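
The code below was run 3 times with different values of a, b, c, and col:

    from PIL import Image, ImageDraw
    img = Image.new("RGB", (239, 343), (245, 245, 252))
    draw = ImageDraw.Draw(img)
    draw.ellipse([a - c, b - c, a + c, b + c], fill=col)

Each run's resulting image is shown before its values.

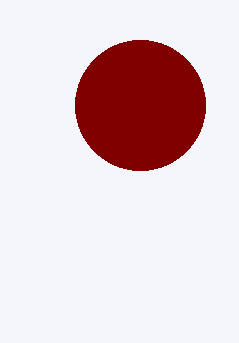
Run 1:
a = 140, b = 105, c = 65, col = 'maroon'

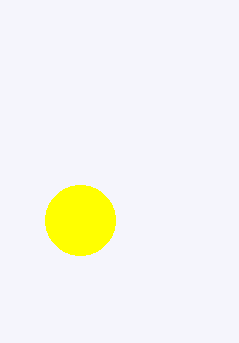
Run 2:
a = 80; b = 220; c = 35; col = 'yellow'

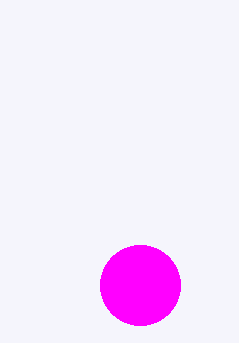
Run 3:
a = 140, b = 285, c = 40, col = 'magenta'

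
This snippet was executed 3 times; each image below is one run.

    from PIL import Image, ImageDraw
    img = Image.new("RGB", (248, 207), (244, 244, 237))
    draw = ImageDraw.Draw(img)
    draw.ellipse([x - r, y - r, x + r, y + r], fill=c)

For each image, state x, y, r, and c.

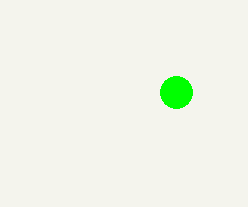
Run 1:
x = 176, y = 92, r = 16, c = 'lime'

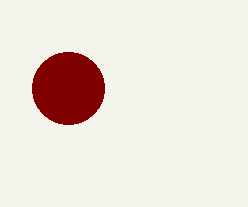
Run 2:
x = 68, y = 88, r = 36, c = 'maroon'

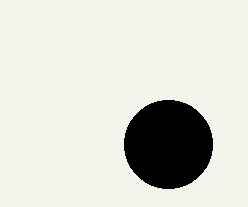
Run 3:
x = 168; y = 144; r = 44; c = 'black'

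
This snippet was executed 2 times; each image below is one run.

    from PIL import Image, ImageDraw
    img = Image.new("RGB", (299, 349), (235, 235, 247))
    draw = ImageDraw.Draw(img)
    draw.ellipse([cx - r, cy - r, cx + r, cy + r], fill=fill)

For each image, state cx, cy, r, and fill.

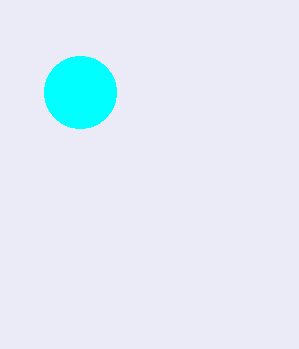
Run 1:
cx = 80, cy = 92, r = 36, fill = 'cyan'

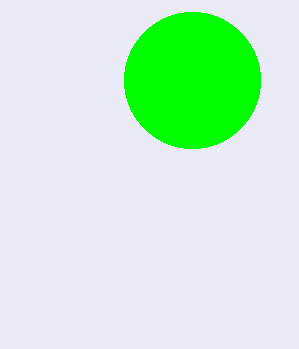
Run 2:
cx = 192
cy = 80
r = 68
fill = 'lime'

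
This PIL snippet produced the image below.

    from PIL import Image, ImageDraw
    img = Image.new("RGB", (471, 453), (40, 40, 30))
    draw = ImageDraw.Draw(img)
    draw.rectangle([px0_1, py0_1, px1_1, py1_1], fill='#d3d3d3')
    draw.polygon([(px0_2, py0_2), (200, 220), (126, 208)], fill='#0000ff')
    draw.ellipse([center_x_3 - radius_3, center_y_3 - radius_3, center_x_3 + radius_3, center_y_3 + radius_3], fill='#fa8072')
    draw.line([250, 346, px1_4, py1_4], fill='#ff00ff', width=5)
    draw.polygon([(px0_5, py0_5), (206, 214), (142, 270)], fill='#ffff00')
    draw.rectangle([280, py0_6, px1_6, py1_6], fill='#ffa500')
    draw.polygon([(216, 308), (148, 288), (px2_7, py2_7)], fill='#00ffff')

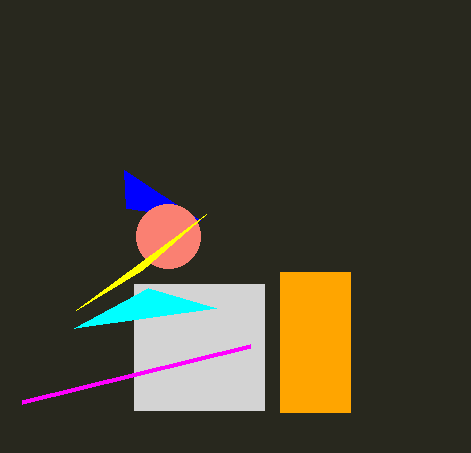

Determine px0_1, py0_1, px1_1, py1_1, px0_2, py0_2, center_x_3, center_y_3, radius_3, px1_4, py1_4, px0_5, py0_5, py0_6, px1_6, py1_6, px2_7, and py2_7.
px0_1 = 134
py0_1 = 284
px1_1 = 264
py1_1 = 410
px0_2 = 124
py0_2 = 170
center_x_3 = 168
center_y_3 = 236
radius_3 = 32
px1_4 = 22
py1_4 = 402
px0_5 = 76
py0_5 = 310
py0_6 = 272
px1_6 = 350
py1_6 = 412
px2_7 = 74
py2_7 = 328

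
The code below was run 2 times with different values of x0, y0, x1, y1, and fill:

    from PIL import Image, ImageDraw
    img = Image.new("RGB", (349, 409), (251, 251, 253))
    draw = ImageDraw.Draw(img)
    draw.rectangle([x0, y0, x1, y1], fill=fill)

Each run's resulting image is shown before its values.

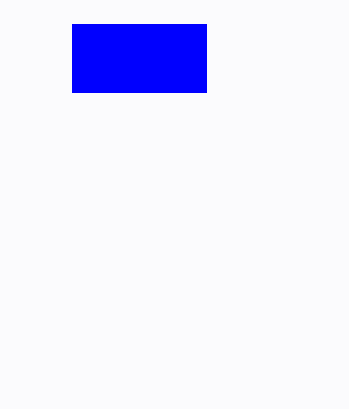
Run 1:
x0 = 72, y0 = 24, x1 = 206, y1 = 92, fill = 'blue'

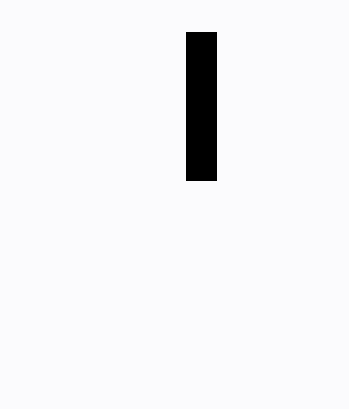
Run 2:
x0 = 186
y0 = 32
x1 = 216
y1 = 180
fill = 'black'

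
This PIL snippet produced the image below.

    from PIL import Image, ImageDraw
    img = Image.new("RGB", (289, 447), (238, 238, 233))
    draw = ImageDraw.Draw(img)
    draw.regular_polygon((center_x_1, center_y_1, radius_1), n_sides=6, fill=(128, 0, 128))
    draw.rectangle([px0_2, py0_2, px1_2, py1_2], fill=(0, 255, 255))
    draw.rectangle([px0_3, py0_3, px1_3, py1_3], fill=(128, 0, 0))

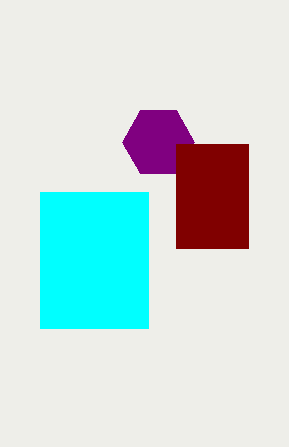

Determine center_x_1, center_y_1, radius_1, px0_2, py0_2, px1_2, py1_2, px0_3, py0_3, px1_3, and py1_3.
center_x_1 = 158
center_y_1 = 142
radius_1 = 36
px0_2 = 40
py0_2 = 192
px1_2 = 148
py1_2 = 328
px0_3 = 176
py0_3 = 144
px1_3 = 248
py1_3 = 248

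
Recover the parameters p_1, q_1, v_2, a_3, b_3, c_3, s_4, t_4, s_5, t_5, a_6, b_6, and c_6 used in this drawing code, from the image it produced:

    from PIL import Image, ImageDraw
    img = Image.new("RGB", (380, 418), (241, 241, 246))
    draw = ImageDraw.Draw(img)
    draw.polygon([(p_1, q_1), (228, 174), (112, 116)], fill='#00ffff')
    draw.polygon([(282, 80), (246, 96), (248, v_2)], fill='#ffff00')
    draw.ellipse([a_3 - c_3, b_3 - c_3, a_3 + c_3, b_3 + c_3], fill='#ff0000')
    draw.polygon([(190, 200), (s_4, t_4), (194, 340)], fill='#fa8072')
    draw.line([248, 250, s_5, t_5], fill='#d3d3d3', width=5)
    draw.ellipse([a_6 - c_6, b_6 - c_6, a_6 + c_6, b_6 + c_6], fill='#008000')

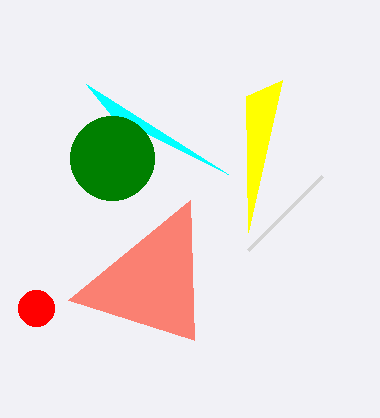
p_1 = 86
q_1 = 84
v_2 = 232
a_3 = 36
b_3 = 308
c_3 = 18
s_4 = 68
t_4 = 300
s_5 = 322
t_5 = 176
a_6 = 112
b_6 = 158
c_6 = 42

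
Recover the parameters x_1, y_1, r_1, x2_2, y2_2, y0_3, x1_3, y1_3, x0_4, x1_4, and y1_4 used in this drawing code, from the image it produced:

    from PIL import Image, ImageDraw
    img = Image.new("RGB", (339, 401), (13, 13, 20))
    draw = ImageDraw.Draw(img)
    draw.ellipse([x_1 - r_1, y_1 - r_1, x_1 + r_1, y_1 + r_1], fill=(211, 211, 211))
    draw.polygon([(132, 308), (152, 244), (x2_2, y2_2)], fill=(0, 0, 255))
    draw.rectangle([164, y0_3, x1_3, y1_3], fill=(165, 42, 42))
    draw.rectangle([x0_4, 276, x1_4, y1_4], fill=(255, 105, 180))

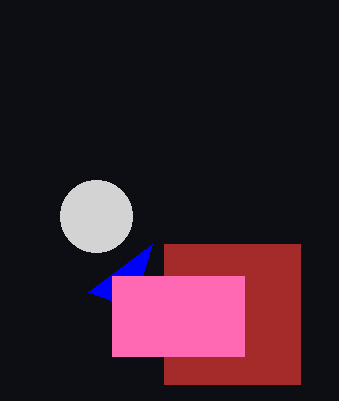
x_1 = 96, y_1 = 216, r_1 = 36, x2_2 = 88, y2_2 = 292, y0_3 = 244, x1_3 = 300, y1_3 = 384, x0_4 = 112, x1_4 = 244, y1_4 = 356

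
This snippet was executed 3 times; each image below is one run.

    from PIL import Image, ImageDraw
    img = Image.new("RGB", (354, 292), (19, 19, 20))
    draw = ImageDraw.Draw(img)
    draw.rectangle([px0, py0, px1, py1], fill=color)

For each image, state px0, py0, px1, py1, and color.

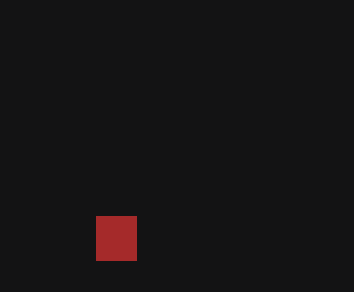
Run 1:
px0 = 96
py0 = 216
px1 = 136
py1 = 260
color = 'brown'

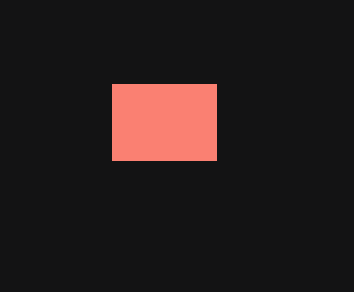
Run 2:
px0 = 112, py0 = 84, px1 = 216, py1 = 160, color = 'salmon'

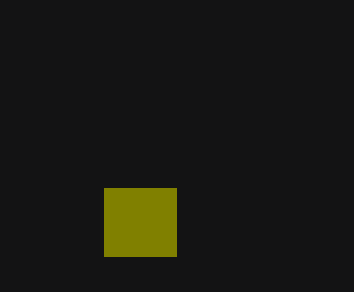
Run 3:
px0 = 104
py0 = 188
px1 = 176
py1 = 256
color = 'olive'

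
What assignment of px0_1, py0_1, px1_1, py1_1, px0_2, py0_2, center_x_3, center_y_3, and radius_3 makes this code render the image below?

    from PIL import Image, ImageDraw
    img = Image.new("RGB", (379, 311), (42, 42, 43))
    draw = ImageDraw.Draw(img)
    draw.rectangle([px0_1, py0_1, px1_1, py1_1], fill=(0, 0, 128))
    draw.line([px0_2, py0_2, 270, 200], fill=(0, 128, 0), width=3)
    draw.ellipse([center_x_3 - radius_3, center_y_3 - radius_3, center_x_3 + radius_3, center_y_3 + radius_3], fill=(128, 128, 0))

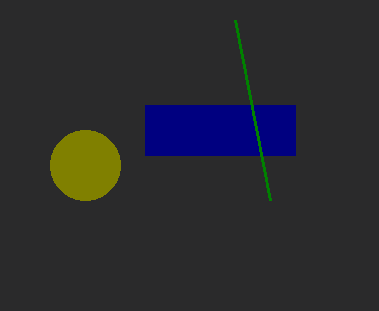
px0_1 = 145; py0_1 = 105; px1_1 = 295; py1_1 = 155; px0_2 = 235; py0_2 = 20; center_x_3 = 85; center_y_3 = 165; radius_3 = 35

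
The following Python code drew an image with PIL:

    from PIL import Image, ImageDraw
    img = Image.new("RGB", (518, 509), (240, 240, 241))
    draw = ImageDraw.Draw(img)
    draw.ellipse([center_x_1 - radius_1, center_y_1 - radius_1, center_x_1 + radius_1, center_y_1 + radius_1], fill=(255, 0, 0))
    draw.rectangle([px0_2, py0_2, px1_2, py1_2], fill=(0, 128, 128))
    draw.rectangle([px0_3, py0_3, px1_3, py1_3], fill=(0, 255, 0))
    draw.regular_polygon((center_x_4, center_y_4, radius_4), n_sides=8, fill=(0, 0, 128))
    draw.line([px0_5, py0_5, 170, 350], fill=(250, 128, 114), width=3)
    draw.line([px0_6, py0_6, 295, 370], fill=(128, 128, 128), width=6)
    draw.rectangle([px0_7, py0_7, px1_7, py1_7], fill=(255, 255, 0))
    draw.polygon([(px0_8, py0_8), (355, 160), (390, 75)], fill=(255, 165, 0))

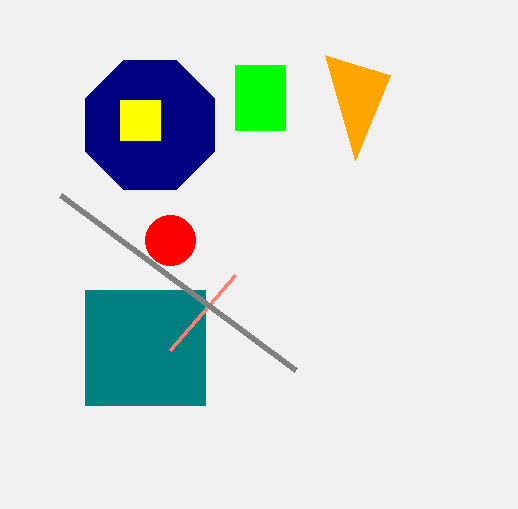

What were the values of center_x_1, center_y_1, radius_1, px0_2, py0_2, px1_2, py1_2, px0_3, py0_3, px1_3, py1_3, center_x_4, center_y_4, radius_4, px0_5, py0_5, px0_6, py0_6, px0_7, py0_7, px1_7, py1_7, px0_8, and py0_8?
center_x_1 = 170, center_y_1 = 240, radius_1 = 25, px0_2 = 85, py0_2 = 290, px1_2 = 205, py1_2 = 405, px0_3 = 235, py0_3 = 65, px1_3 = 285, py1_3 = 130, center_x_4 = 150, center_y_4 = 125, radius_4 = 70, px0_5 = 235, py0_5 = 275, px0_6 = 60, py0_6 = 195, px0_7 = 120, py0_7 = 100, px1_7 = 160, py1_7 = 140, px0_8 = 325, py0_8 = 55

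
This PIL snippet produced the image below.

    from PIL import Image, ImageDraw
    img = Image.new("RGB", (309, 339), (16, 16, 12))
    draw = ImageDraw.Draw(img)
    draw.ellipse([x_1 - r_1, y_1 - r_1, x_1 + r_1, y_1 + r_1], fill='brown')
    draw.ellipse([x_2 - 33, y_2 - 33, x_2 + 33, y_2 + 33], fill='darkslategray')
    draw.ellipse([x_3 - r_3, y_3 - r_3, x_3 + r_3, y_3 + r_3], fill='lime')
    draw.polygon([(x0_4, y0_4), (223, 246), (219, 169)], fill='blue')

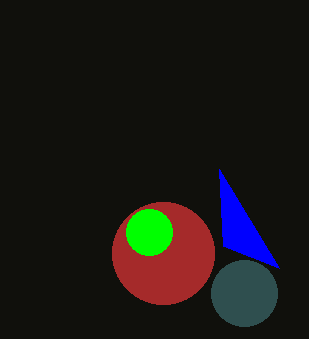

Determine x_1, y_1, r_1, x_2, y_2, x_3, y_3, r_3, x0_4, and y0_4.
x_1 = 163, y_1 = 253, r_1 = 51, x_2 = 244, y_2 = 293, x_3 = 149, y_3 = 232, r_3 = 23, x0_4 = 279, y0_4 = 268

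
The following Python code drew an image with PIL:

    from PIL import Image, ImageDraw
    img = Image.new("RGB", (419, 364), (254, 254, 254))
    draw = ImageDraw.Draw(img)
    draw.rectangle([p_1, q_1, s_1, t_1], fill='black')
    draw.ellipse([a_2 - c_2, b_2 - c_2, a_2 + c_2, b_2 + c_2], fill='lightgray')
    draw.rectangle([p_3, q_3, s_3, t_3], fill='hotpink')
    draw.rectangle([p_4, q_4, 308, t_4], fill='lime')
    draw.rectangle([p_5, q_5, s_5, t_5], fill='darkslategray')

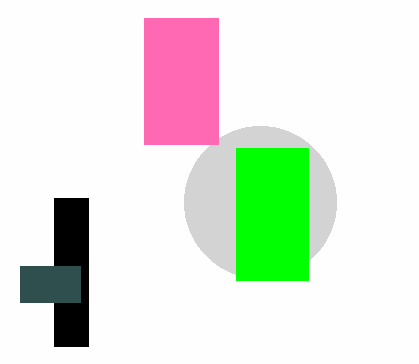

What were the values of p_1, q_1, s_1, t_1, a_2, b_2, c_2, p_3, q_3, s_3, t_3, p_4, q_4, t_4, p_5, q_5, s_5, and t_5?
p_1 = 54; q_1 = 198; s_1 = 88; t_1 = 346; a_2 = 260; b_2 = 202; c_2 = 76; p_3 = 144; q_3 = 18; s_3 = 218; t_3 = 144; p_4 = 236; q_4 = 148; t_4 = 280; p_5 = 20; q_5 = 266; s_5 = 80; t_5 = 302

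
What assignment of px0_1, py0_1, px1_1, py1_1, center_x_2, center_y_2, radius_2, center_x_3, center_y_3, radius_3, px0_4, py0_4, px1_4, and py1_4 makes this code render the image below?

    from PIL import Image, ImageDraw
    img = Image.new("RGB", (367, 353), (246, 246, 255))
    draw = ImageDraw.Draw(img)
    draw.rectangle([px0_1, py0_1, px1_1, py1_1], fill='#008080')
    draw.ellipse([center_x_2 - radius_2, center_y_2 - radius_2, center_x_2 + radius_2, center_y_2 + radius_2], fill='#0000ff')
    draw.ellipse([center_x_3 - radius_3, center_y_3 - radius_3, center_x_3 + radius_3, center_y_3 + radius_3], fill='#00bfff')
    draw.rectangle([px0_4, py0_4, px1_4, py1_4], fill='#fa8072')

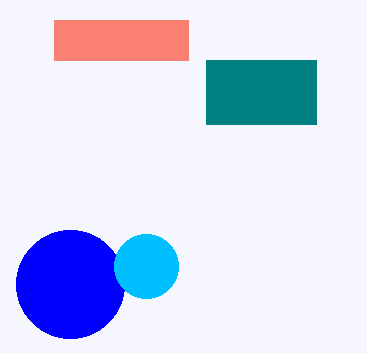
px0_1 = 206
py0_1 = 60
px1_1 = 316
py1_1 = 124
center_x_2 = 70
center_y_2 = 284
radius_2 = 54
center_x_3 = 146
center_y_3 = 266
radius_3 = 32
px0_4 = 54
py0_4 = 20
px1_4 = 188
py1_4 = 60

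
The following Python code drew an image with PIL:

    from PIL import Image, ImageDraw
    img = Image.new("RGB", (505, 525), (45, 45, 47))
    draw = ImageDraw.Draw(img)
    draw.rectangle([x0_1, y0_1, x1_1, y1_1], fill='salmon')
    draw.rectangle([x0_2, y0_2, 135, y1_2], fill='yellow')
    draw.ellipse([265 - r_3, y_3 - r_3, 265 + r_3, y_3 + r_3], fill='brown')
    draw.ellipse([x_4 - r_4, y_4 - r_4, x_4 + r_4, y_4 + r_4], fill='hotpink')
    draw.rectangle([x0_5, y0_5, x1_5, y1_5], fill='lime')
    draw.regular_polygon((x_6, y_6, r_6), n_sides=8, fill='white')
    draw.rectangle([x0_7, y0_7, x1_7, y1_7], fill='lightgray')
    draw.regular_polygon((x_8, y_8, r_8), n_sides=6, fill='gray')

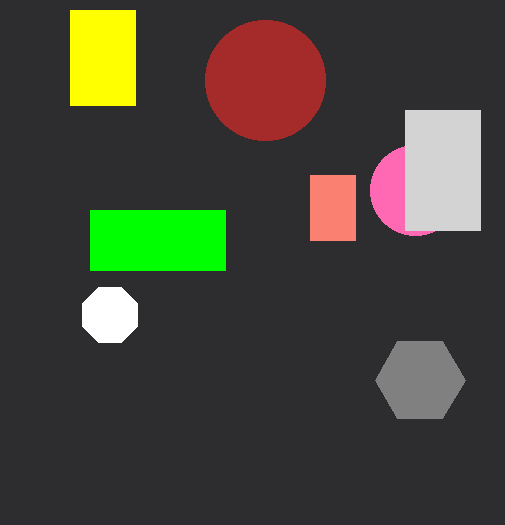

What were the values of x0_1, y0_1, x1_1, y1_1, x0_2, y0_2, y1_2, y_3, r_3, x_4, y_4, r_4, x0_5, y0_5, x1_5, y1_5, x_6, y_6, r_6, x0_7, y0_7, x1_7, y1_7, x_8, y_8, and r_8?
x0_1 = 310; y0_1 = 175; x1_1 = 355; y1_1 = 240; x0_2 = 70; y0_2 = 10; y1_2 = 105; y_3 = 80; r_3 = 60; x_4 = 415; y_4 = 190; r_4 = 45; x0_5 = 90; y0_5 = 210; x1_5 = 225; y1_5 = 270; x_6 = 110; y_6 = 315; r_6 = 30; x0_7 = 405; y0_7 = 110; x1_7 = 480; y1_7 = 230; x_8 = 420; y_8 = 380; r_8 = 45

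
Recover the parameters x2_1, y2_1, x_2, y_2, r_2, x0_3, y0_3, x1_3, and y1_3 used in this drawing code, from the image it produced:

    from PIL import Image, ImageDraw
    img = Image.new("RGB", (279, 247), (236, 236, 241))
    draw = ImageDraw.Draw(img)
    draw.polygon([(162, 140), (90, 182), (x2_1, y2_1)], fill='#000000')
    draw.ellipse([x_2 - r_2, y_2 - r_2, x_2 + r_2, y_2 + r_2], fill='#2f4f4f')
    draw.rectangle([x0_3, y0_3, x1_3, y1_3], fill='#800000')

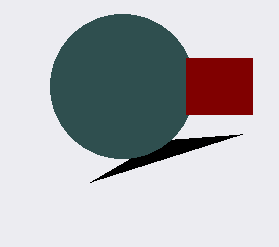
x2_1 = 242, y2_1 = 134, x_2 = 122, y_2 = 86, r_2 = 72, x0_3 = 186, y0_3 = 58, x1_3 = 252, y1_3 = 114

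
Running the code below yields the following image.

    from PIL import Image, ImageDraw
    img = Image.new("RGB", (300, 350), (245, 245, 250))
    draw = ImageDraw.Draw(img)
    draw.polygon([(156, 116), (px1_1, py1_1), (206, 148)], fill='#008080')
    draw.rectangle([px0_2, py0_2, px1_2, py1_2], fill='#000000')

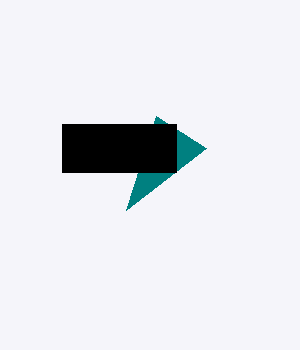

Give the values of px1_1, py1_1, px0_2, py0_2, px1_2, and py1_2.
px1_1 = 126; py1_1 = 210; px0_2 = 62; py0_2 = 124; px1_2 = 176; py1_2 = 172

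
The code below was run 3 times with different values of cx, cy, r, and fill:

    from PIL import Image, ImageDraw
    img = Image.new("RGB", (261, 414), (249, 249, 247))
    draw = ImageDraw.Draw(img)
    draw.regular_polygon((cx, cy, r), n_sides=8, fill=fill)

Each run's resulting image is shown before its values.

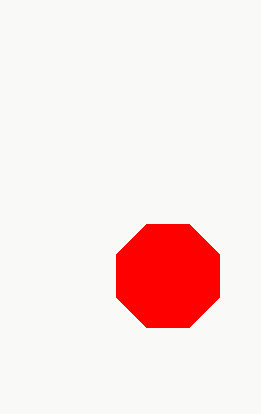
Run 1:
cx = 168, cy = 276, r = 56, fill = 'red'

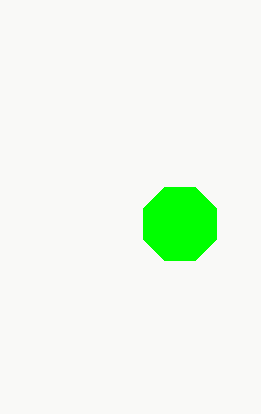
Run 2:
cx = 180; cy = 224; r = 40; fill = 'lime'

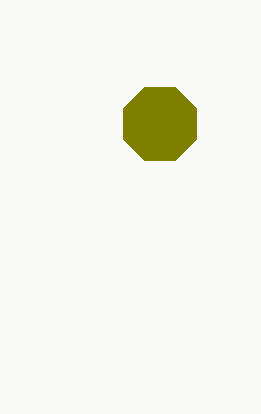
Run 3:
cx = 160, cy = 124, r = 40, fill = 'olive'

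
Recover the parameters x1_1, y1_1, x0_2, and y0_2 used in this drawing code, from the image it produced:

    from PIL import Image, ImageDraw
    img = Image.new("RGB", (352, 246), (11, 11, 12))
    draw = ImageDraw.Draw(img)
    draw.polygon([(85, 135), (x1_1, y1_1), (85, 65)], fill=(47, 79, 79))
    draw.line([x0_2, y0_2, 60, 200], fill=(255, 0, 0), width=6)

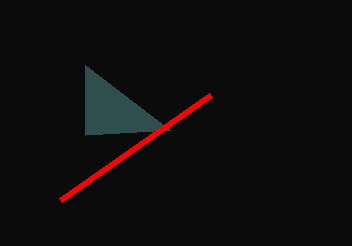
x1_1 = 170, y1_1 = 130, x0_2 = 210, y0_2 = 95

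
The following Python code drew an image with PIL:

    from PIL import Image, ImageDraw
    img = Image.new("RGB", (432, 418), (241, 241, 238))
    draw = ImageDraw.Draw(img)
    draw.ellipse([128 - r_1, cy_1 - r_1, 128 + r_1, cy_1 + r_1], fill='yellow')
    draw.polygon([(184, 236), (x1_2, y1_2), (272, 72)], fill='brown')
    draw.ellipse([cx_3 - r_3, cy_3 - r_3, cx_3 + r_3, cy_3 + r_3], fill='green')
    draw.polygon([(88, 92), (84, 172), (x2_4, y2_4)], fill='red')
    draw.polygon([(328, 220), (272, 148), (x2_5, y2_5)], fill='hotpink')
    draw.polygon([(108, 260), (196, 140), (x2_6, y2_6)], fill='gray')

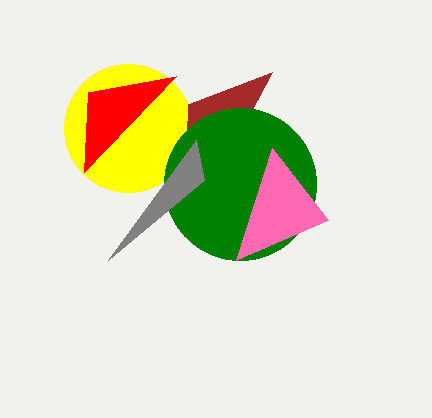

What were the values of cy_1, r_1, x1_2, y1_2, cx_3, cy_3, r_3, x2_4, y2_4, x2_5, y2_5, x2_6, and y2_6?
cy_1 = 128
r_1 = 64
x1_2 = 188
y1_2 = 104
cx_3 = 240
cy_3 = 184
r_3 = 76
x2_4 = 176
y2_4 = 76
x2_5 = 236
y2_5 = 260
x2_6 = 204
y2_6 = 180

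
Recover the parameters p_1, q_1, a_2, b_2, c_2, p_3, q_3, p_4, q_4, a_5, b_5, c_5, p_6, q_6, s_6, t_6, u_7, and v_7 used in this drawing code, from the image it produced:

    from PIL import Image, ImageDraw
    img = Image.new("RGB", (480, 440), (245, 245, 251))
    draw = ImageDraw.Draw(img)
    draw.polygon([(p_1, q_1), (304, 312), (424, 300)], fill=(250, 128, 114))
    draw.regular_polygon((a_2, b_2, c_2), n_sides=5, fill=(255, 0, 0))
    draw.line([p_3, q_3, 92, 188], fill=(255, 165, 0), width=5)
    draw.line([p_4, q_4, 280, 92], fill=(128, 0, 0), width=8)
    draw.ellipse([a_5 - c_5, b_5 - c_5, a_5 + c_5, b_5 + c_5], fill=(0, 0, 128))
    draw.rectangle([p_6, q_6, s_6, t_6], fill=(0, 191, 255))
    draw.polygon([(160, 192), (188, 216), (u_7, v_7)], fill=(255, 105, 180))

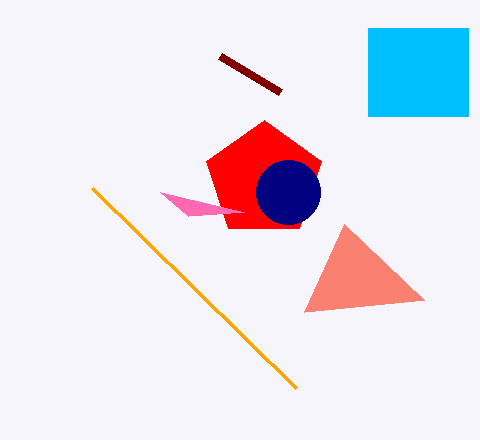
p_1 = 344
q_1 = 224
a_2 = 264
b_2 = 180
c_2 = 60
p_3 = 296
q_3 = 388
p_4 = 220
q_4 = 56
a_5 = 288
b_5 = 192
c_5 = 32
p_6 = 368
q_6 = 28
s_6 = 468
t_6 = 116
u_7 = 244
v_7 = 212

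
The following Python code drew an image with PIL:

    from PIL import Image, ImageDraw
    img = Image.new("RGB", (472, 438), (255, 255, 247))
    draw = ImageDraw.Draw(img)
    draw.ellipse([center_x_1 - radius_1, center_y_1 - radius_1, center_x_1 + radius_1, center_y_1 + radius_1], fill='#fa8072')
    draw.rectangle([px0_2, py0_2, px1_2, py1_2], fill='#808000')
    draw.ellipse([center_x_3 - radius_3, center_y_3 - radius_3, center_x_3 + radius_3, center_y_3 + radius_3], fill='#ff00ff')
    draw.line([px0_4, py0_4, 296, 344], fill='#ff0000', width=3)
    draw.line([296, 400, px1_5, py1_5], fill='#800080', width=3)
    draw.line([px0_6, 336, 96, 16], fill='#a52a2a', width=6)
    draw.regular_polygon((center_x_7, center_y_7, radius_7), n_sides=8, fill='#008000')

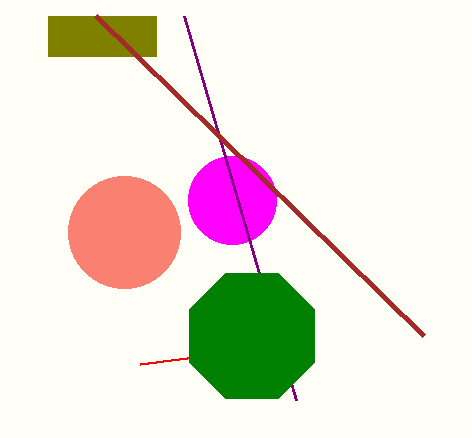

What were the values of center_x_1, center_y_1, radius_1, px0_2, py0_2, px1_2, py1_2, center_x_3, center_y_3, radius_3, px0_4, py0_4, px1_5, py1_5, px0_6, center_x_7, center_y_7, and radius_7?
center_x_1 = 124
center_y_1 = 232
radius_1 = 56
px0_2 = 48
py0_2 = 16
px1_2 = 156
py1_2 = 56
center_x_3 = 232
center_y_3 = 200
radius_3 = 44
px0_4 = 140
py0_4 = 364
px1_5 = 184
py1_5 = 16
px0_6 = 424
center_x_7 = 252
center_y_7 = 336
radius_7 = 68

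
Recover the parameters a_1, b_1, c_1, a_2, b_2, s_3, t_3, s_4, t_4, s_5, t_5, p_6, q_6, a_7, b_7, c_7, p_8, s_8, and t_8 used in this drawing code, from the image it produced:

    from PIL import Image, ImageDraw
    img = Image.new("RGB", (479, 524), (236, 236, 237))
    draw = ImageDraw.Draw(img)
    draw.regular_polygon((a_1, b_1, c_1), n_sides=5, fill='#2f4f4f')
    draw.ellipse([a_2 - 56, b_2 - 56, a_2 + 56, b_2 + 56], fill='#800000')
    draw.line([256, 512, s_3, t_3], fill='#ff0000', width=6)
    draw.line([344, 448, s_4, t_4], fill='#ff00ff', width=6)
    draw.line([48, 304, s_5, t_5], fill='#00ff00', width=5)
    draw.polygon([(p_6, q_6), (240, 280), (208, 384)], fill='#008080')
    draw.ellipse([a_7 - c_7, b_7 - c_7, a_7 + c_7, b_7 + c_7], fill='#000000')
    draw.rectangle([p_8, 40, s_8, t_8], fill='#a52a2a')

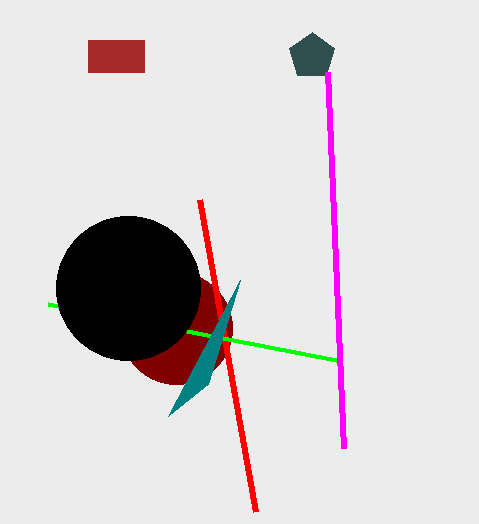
a_1 = 312, b_1 = 56, c_1 = 24, a_2 = 176, b_2 = 328, s_3 = 200, t_3 = 200, s_4 = 328, t_4 = 72, s_5 = 336, t_5 = 360, p_6 = 168, q_6 = 416, a_7 = 128, b_7 = 288, c_7 = 72, p_8 = 88, s_8 = 144, t_8 = 72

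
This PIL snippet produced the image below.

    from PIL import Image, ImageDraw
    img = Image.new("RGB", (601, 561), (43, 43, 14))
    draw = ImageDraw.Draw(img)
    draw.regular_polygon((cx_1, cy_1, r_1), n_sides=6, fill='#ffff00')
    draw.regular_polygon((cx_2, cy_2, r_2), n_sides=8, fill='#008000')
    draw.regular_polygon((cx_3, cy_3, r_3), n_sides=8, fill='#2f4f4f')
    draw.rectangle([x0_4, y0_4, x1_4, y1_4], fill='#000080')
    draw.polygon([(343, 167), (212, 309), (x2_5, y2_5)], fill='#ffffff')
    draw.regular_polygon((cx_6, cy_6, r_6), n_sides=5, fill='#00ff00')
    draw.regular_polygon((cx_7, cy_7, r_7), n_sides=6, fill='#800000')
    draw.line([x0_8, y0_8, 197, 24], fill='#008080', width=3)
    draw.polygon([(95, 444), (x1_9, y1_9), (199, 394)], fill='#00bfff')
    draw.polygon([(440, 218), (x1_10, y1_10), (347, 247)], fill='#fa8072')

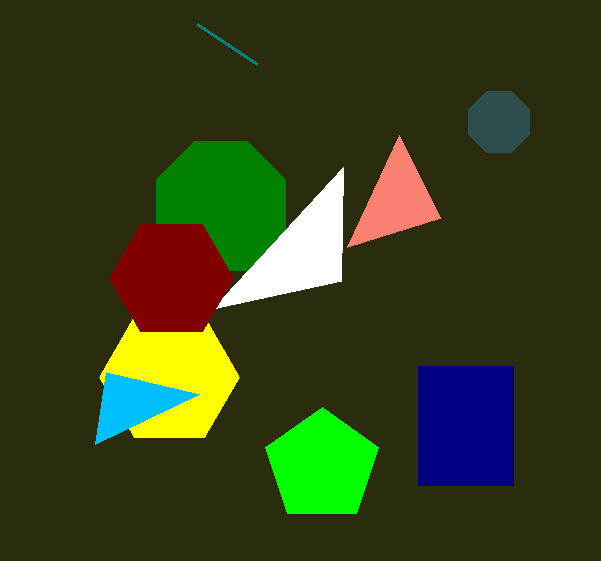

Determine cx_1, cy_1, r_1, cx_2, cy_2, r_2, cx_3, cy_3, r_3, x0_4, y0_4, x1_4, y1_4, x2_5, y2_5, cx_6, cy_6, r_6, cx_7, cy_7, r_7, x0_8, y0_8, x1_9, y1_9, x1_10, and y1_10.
cx_1 = 169
cy_1 = 377
r_1 = 70
cx_2 = 221
cy_2 = 206
r_2 = 70
cx_3 = 499
cy_3 = 122
r_3 = 33
x0_4 = 418
y0_4 = 366
x1_4 = 513
y1_4 = 485
x2_5 = 341
y2_5 = 281
cx_6 = 322
cy_6 = 466
r_6 = 59
cx_7 = 171
cy_7 = 278
r_7 = 62
x0_8 = 257
y0_8 = 64
x1_9 = 106
y1_9 = 372
x1_10 = 399
y1_10 = 135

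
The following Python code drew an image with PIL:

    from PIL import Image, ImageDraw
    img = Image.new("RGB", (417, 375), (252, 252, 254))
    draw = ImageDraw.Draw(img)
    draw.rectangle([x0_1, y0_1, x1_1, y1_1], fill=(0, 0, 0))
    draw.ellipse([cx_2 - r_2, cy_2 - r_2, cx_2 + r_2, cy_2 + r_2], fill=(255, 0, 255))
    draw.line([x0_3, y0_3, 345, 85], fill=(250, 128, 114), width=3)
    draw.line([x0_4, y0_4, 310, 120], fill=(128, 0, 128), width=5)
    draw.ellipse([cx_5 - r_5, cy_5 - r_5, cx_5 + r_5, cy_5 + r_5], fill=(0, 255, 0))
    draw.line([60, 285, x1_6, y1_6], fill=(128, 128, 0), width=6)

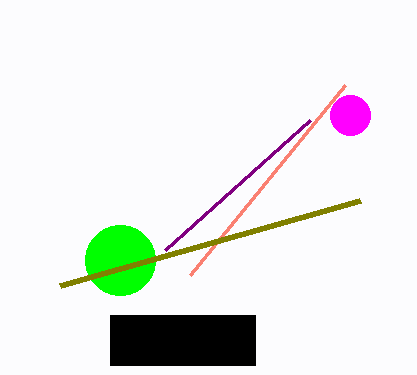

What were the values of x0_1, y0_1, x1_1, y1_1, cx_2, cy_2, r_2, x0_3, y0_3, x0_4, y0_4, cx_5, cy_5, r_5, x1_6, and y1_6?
x0_1 = 110, y0_1 = 315, x1_1 = 255, y1_1 = 365, cx_2 = 350, cy_2 = 115, r_2 = 20, x0_3 = 190, y0_3 = 275, x0_4 = 165, y0_4 = 250, cx_5 = 120, cy_5 = 260, r_5 = 35, x1_6 = 360, y1_6 = 200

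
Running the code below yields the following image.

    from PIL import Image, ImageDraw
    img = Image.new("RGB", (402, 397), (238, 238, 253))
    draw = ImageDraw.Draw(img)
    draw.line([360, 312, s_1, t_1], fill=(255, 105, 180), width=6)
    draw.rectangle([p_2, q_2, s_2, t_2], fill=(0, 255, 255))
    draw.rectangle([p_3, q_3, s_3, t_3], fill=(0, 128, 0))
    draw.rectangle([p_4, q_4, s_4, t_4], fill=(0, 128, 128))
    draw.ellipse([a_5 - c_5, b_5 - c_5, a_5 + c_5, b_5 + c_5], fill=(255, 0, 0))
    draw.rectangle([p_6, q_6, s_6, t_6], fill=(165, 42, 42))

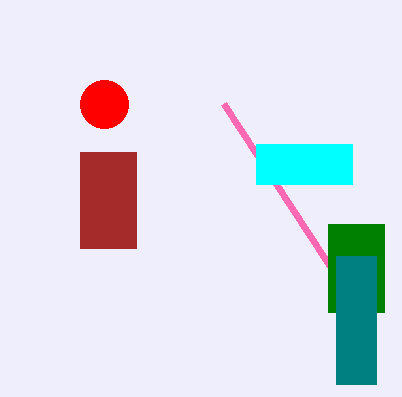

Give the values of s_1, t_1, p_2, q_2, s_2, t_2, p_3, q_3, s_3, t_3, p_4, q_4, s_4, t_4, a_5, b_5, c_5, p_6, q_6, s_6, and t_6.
s_1 = 224
t_1 = 104
p_2 = 256
q_2 = 144
s_2 = 352
t_2 = 184
p_3 = 328
q_3 = 224
s_3 = 384
t_3 = 312
p_4 = 336
q_4 = 256
s_4 = 376
t_4 = 384
a_5 = 104
b_5 = 104
c_5 = 24
p_6 = 80
q_6 = 152
s_6 = 136
t_6 = 248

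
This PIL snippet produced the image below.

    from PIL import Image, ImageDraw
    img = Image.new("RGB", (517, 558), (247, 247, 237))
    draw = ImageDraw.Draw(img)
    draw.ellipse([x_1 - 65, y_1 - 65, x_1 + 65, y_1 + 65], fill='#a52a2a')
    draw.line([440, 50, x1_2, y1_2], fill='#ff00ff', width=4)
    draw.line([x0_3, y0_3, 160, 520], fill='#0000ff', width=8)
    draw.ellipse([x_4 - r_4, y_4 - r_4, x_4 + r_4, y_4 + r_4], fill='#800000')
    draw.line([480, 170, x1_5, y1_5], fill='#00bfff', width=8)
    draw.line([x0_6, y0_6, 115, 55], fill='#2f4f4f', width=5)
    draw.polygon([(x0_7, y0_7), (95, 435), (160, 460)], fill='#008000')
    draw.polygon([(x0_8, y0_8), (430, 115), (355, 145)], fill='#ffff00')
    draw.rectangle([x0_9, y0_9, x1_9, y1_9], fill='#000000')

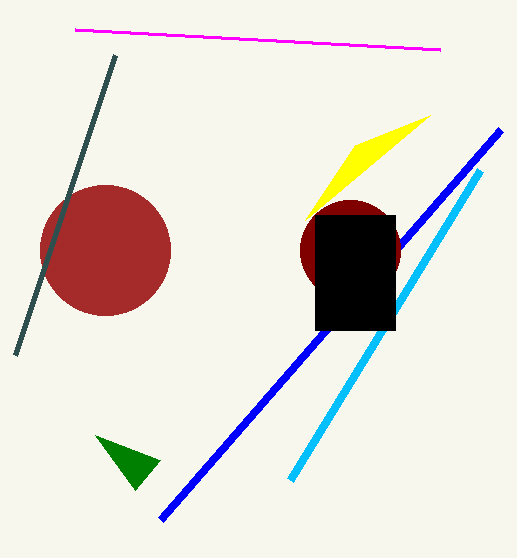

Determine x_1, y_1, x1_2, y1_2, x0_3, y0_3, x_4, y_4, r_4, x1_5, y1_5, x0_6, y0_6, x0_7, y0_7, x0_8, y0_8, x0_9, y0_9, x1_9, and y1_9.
x_1 = 105
y_1 = 250
x1_2 = 75
y1_2 = 30
x0_3 = 500
y0_3 = 130
x_4 = 350
y_4 = 250
r_4 = 50
x1_5 = 290
y1_5 = 480
x0_6 = 15
y0_6 = 355
x0_7 = 135
y0_7 = 490
x0_8 = 305
y0_8 = 220
x0_9 = 315
y0_9 = 215
x1_9 = 395
y1_9 = 330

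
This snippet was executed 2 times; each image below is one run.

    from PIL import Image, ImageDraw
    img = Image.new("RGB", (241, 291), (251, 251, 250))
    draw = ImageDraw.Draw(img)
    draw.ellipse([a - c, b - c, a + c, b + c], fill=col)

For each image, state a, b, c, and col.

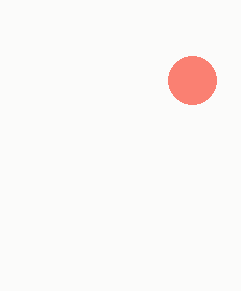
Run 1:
a = 192, b = 80, c = 24, col = 'salmon'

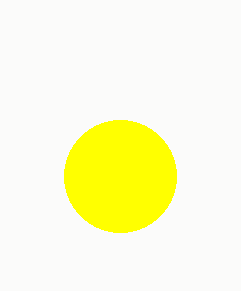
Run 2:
a = 120; b = 176; c = 56; col = 'yellow'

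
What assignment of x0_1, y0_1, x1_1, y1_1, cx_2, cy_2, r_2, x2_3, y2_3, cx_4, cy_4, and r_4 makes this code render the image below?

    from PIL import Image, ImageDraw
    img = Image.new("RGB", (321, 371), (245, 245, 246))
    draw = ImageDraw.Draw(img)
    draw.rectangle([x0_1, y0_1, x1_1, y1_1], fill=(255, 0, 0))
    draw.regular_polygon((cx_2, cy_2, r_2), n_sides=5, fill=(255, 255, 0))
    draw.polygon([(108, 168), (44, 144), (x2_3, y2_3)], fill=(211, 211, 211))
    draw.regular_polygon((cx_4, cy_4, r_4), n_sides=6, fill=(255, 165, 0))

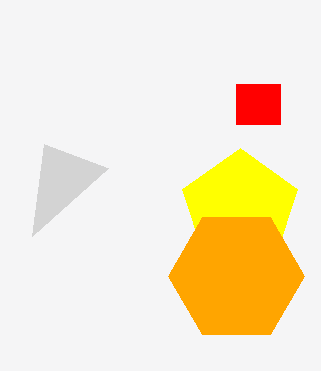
x0_1 = 236; y0_1 = 84; x1_1 = 280; y1_1 = 124; cx_2 = 240; cy_2 = 208; r_2 = 60; x2_3 = 32; y2_3 = 236; cx_4 = 236; cy_4 = 276; r_4 = 68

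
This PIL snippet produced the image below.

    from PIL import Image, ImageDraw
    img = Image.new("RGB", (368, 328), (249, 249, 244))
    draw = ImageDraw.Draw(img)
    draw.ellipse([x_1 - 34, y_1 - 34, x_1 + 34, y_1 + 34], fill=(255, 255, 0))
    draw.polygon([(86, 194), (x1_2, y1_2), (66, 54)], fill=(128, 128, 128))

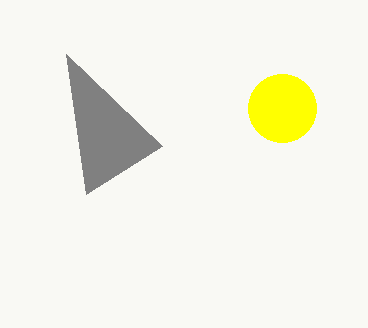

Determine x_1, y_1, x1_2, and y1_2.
x_1 = 282; y_1 = 108; x1_2 = 162; y1_2 = 146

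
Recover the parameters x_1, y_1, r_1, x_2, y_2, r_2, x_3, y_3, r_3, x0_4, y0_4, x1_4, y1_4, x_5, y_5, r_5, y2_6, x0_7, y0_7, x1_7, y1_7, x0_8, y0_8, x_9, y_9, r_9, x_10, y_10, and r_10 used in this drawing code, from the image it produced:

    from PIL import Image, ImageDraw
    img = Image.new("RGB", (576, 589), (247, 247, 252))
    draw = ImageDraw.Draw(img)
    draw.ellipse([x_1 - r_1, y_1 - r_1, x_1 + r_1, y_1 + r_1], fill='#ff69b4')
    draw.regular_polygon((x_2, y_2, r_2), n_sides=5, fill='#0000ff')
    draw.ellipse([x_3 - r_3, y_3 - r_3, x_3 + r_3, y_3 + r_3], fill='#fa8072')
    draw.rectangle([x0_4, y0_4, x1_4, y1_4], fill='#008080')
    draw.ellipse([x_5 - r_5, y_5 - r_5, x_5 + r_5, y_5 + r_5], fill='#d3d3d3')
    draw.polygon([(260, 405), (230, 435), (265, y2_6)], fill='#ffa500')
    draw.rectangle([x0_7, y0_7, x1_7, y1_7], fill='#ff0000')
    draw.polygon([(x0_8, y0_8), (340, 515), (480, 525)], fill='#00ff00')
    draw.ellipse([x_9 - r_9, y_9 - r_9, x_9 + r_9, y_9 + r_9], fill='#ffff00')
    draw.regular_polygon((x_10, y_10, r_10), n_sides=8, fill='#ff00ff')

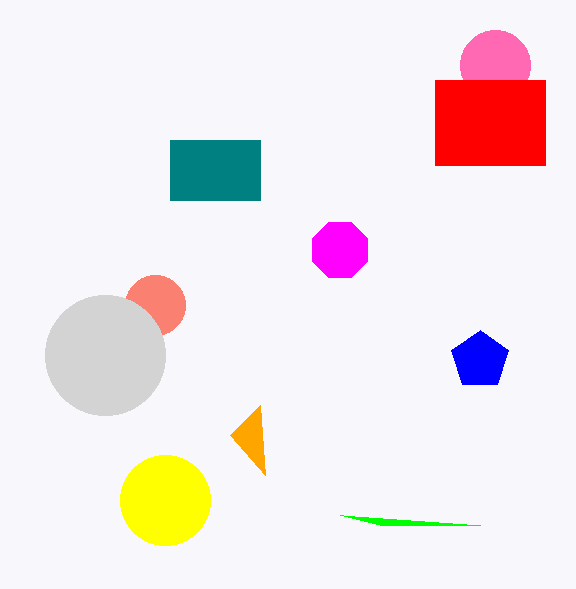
x_1 = 495; y_1 = 65; r_1 = 35; x_2 = 480; y_2 = 360; r_2 = 30; x_3 = 155; y_3 = 305; r_3 = 30; x0_4 = 170; y0_4 = 140; x1_4 = 260; y1_4 = 200; x_5 = 105; y_5 = 355; r_5 = 60; y2_6 = 475; x0_7 = 435; y0_7 = 80; x1_7 = 545; y1_7 = 165; x0_8 = 380; y0_8 = 525; x_9 = 165; y_9 = 500; r_9 = 45; x_10 = 340; y_10 = 250; r_10 = 30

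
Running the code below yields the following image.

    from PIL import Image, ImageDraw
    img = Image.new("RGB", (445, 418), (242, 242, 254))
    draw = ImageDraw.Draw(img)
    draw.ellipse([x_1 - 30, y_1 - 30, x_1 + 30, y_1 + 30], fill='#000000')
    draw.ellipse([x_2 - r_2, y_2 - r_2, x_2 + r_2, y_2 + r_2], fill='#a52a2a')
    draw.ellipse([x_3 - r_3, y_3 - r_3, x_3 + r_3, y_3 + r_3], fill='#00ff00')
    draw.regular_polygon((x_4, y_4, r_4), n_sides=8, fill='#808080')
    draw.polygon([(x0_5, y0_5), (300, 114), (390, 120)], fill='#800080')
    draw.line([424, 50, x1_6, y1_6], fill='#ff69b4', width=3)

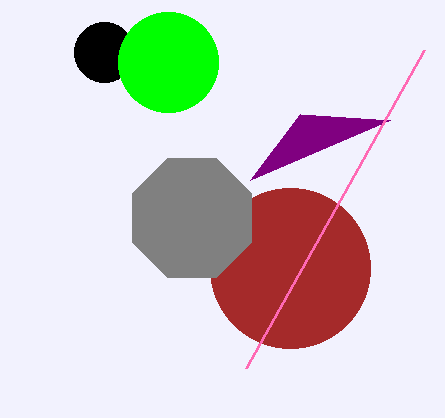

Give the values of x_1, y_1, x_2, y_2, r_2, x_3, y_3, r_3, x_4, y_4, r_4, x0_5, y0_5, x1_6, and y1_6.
x_1 = 104
y_1 = 52
x_2 = 290
y_2 = 268
r_2 = 80
x_3 = 168
y_3 = 62
r_3 = 50
x_4 = 192
y_4 = 218
r_4 = 64
x0_5 = 250
y0_5 = 180
x1_6 = 246
y1_6 = 368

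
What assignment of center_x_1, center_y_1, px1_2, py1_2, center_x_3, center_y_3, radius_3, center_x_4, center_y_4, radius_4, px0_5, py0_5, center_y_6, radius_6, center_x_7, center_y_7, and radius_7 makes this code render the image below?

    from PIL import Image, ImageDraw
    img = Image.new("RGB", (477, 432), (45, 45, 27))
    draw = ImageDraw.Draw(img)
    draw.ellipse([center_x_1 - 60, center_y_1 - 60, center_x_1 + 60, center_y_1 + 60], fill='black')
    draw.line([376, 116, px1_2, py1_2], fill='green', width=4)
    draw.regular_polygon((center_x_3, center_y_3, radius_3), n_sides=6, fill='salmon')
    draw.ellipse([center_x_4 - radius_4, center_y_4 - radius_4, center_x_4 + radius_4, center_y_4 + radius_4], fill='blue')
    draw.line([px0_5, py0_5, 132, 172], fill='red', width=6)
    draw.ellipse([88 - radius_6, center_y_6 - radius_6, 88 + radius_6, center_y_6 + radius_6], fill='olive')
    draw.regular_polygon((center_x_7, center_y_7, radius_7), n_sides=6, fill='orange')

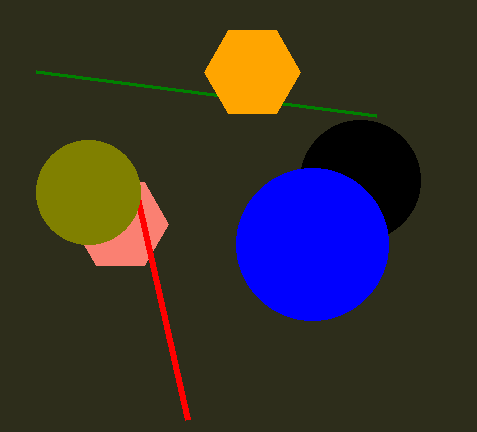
center_x_1 = 360, center_y_1 = 180, px1_2 = 36, py1_2 = 72, center_x_3 = 120, center_y_3 = 224, radius_3 = 48, center_x_4 = 312, center_y_4 = 244, radius_4 = 76, px0_5 = 188, py0_5 = 420, center_y_6 = 192, radius_6 = 52, center_x_7 = 252, center_y_7 = 72, radius_7 = 48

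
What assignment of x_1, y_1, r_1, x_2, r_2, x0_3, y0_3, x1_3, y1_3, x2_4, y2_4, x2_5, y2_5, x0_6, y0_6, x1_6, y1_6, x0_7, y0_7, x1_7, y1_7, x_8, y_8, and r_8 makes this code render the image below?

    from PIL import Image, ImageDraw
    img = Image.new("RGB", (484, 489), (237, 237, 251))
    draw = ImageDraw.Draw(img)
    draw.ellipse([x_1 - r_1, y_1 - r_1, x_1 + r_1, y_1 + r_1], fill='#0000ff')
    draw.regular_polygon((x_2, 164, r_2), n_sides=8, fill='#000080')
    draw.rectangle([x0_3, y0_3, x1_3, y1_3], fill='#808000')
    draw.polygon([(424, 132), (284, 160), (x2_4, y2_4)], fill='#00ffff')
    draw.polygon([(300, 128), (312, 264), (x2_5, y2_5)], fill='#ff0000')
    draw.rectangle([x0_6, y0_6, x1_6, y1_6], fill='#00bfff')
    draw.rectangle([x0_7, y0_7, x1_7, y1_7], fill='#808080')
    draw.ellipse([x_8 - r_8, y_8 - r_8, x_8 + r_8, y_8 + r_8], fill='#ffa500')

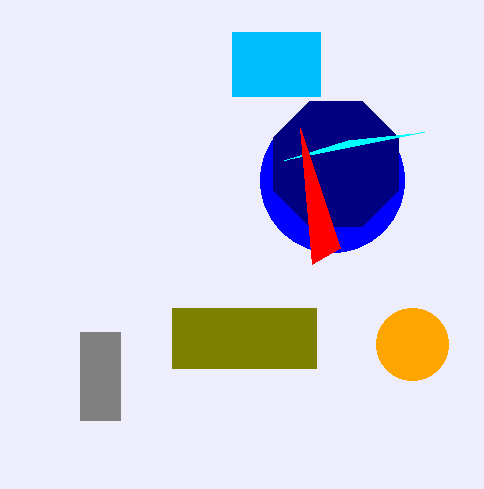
x_1 = 332; y_1 = 180; r_1 = 72; x_2 = 336; r_2 = 68; x0_3 = 172; y0_3 = 308; x1_3 = 316; y1_3 = 368; x2_4 = 348; y2_4 = 140; x2_5 = 340; y2_5 = 248; x0_6 = 232; y0_6 = 32; x1_6 = 320; y1_6 = 96; x0_7 = 80; y0_7 = 332; x1_7 = 120; y1_7 = 420; x_8 = 412; y_8 = 344; r_8 = 36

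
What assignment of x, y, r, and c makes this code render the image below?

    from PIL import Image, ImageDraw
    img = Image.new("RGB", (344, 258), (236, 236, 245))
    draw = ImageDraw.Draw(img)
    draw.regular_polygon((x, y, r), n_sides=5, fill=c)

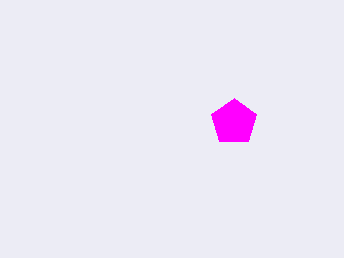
x = 234, y = 122, r = 24, c = 'magenta'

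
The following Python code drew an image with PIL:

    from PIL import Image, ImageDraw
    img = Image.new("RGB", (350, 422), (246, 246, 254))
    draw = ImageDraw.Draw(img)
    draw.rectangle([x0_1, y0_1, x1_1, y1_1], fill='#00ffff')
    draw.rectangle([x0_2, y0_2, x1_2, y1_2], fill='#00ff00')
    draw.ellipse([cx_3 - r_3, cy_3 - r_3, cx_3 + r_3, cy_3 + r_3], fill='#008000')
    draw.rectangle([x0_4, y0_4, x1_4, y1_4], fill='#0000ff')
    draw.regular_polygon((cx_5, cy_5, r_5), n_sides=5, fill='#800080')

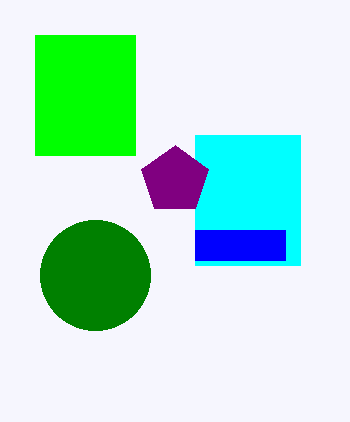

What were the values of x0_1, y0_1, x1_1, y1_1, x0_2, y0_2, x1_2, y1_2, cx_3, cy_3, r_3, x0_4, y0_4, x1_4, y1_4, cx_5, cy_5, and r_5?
x0_1 = 195; y0_1 = 135; x1_1 = 300; y1_1 = 265; x0_2 = 35; y0_2 = 35; x1_2 = 135; y1_2 = 155; cx_3 = 95; cy_3 = 275; r_3 = 55; x0_4 = 195; y0_4 = 230; x1_4 = 285; y1_4 = 260; cx_5 = 175; cy_5 = 180; r_5 = 35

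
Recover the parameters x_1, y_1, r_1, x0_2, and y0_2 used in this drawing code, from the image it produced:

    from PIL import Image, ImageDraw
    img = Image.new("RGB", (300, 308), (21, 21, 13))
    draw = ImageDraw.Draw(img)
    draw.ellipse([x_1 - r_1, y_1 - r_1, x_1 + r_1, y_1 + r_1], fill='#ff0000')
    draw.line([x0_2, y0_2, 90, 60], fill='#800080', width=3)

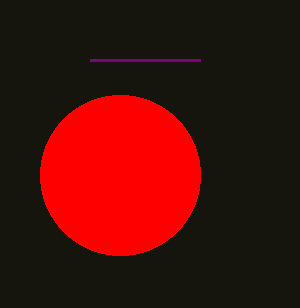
x_1 = 120
y_1 = 175
r_1 = 80
x0_2 = 200
y0_2 = 60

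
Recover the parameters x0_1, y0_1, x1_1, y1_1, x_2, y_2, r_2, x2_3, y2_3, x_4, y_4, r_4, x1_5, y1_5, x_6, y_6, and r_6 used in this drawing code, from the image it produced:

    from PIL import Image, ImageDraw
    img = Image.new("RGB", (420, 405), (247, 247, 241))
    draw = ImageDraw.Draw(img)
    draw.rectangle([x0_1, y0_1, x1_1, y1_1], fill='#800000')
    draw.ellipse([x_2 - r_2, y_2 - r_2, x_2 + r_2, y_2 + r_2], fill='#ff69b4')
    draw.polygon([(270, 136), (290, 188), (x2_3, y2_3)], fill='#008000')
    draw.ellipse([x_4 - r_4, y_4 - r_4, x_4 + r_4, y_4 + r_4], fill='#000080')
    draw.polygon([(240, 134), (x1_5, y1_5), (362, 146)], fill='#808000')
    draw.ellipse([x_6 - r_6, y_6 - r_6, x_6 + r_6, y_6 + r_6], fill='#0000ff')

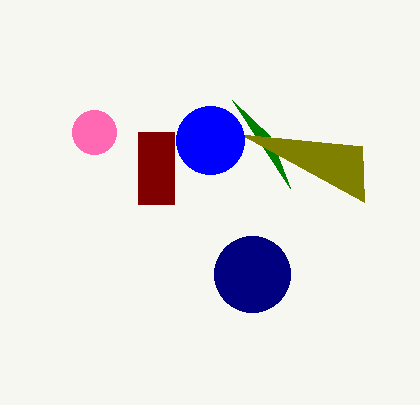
x0_1 = 138
y0_1 = 132
x1_1 = 174
y1_1 = 204
x_2 = 94
y_2 = 132
r_2 = 22
x2_3 = 232
y2_3 = 100
x_4 = 252
y_4 = 274
r_4 = 38
x1_5 = 364
y1_5 = 202
x_6 = 210
y_6 = 140
r_6 = 34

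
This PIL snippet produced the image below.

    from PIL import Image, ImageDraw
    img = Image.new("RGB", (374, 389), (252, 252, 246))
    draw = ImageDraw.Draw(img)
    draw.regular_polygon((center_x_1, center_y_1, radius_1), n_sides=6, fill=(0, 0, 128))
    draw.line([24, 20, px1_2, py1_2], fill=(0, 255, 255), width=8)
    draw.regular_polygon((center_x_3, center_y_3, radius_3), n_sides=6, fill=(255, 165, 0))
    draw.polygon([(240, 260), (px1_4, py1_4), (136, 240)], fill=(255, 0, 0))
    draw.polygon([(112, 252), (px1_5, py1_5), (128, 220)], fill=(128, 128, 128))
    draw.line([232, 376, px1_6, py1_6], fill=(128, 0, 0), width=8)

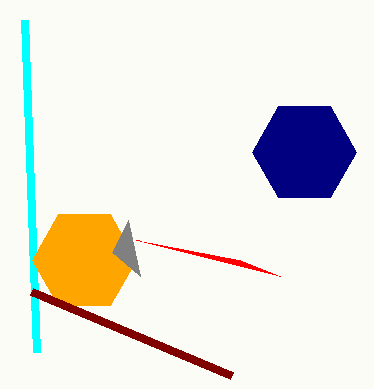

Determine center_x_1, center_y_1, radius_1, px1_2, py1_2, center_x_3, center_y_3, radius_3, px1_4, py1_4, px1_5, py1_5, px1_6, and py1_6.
center_x_1 = 304, center_y_1 = 152, radius_1 = 52, px1_2 = 36, py1_2 = 352, center_x_3 = 84, center_y_3 = 260, radius_3 = 52, px1_4 = 280, py1_4 = 276, px1_5 = 140, py1_5 = 276, px1_6 = 32, py1_6 = 292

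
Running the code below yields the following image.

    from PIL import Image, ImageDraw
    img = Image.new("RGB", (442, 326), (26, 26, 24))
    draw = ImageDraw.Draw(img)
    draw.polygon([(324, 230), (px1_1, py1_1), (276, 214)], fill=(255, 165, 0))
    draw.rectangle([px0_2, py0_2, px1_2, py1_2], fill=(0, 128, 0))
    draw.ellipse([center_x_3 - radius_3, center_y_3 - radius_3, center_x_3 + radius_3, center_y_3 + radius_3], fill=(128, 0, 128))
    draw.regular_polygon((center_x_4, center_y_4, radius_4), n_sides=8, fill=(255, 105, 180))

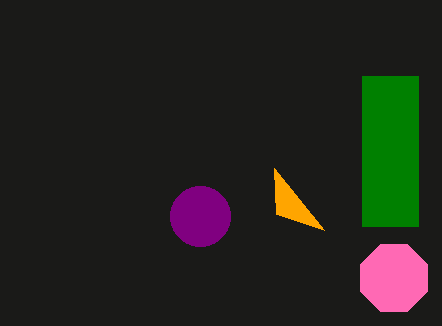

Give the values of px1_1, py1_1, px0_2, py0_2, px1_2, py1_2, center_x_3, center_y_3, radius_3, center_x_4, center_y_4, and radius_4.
px1_1 = 274
py1_1 = 168
px0_2 = 362
py0_2 = 76
px1_2 = 418
py1_2 = 226
center_x_3 = 200
center_y_3 = 216
radius_3 = 30
center_x_4 = 394
center_y_4 = 278
radius_4 = 36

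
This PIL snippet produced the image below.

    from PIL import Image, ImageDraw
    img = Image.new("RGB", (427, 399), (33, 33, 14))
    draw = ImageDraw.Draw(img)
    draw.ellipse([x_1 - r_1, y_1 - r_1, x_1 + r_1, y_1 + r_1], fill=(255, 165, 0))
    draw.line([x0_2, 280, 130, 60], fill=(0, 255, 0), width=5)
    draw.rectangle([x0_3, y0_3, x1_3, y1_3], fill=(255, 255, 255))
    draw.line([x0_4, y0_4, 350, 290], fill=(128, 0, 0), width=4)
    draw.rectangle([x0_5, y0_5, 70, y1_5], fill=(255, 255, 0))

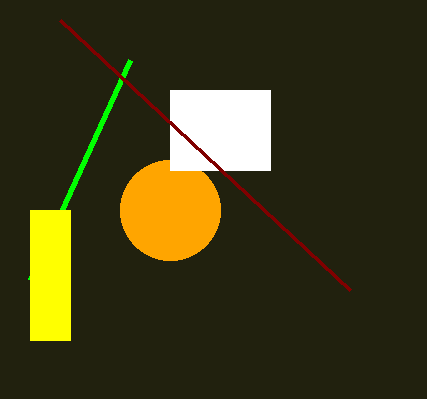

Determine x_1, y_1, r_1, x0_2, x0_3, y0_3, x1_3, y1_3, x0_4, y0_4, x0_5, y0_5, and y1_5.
x_1 = 170; y_1 = 210; r_1 = 50; x0_2 = 30; x0_3 = 170; y0_3 = 90; x1_3 = 270; y1_3 = 170; x0_4 = 60; y0_4 = 20; x0_5 = 30; y0_5 = 210; y1_5 = 340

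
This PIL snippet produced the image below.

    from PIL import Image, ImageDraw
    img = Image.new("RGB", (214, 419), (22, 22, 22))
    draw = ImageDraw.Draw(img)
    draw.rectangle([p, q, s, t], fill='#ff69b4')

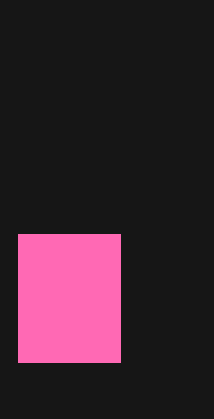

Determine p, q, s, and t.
p = 18, q = 234, s = 120, t = 362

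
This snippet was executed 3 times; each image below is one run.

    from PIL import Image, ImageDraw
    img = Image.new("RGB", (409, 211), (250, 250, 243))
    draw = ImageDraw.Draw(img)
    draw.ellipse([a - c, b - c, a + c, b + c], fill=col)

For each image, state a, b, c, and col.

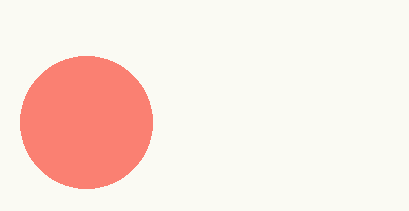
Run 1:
a = 86, b = 122, c = 66, col = 'salmon'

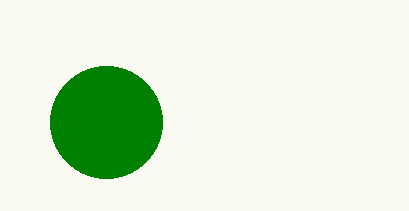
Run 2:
a = 106
b = 122
c = 56
col = 'green'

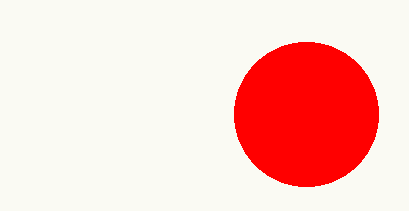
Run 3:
a = 306, b = 114, c = 72, col = 'red'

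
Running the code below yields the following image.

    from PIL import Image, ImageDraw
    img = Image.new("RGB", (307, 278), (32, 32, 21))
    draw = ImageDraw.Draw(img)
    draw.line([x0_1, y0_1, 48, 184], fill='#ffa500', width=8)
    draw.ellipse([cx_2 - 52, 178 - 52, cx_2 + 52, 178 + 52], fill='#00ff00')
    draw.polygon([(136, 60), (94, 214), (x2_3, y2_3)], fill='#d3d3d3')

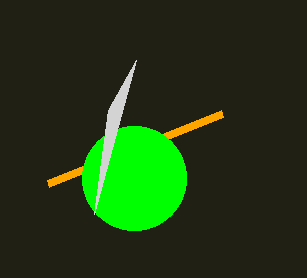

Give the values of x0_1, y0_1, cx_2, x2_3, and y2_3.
x0_1 = 222; y0_1 = 114; cx_2 = 134; x2_3 = 108; y2_3 = 110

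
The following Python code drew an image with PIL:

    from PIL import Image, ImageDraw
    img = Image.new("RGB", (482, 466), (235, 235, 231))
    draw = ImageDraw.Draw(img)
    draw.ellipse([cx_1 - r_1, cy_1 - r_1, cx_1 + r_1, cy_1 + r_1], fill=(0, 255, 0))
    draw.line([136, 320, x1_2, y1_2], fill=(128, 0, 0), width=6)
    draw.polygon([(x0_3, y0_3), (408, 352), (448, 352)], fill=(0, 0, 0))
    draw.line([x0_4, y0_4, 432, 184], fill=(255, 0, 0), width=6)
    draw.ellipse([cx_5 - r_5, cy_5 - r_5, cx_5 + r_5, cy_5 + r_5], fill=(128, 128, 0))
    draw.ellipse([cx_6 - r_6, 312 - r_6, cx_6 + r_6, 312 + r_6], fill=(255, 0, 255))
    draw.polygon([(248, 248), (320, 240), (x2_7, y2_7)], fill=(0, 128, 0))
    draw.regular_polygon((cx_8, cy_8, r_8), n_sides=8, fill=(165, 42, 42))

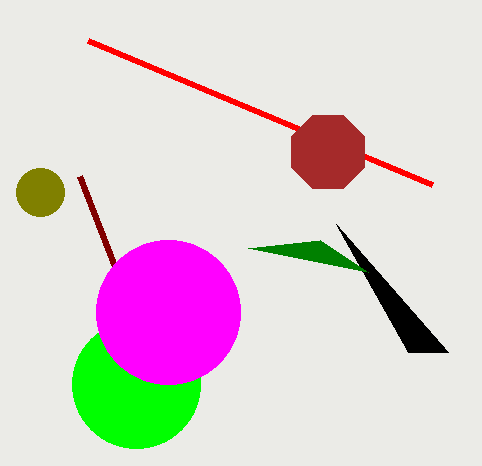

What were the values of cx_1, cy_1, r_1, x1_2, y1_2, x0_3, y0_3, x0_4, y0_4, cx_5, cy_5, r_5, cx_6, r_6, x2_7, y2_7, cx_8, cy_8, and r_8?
cx_1 = 136
cy_1 = 384
r_1 = 64
x1_2 = 80
y1_2 = 176
x0_3 = 336
y0_3 = 224
x0_4 = 88
y0_4 = 40
cx_5 = 40
cy_5 = 192
r_5 = 24
cx_6 = 168
r_6 = 72
x2_7 = 368
y2_7 = 272
cx_8 = 328
cy_8 = 152
r_8 = 40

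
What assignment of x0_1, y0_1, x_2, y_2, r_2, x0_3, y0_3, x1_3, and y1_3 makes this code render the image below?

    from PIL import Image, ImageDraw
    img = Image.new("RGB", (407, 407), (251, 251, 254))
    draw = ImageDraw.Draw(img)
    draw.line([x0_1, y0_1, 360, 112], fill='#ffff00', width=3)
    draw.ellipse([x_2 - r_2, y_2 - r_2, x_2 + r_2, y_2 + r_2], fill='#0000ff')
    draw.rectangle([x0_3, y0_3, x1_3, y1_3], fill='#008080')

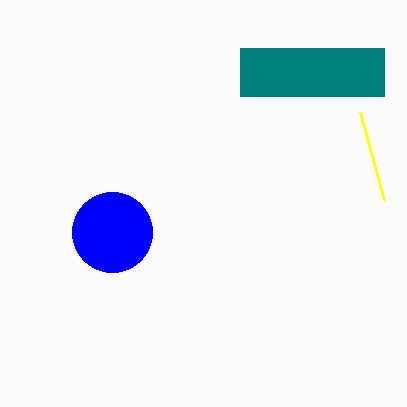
x0_1 = 384; y0_1 = 200; x_2 = 112; y_2 = 232; r_2 = 40; x0_3 = 240; y0_3 = 48; x1_3 = 384; y1_3 = 96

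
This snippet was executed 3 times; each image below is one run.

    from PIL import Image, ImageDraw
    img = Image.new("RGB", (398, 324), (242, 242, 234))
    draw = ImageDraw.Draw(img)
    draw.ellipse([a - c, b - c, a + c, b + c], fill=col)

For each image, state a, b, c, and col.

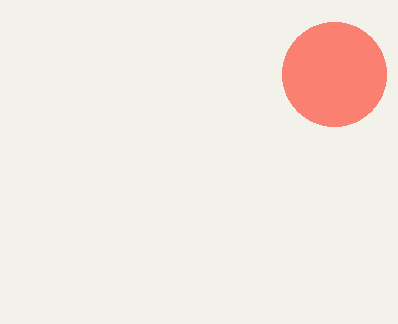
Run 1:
a = 334
b = 74
c = 52
col = 'salmon'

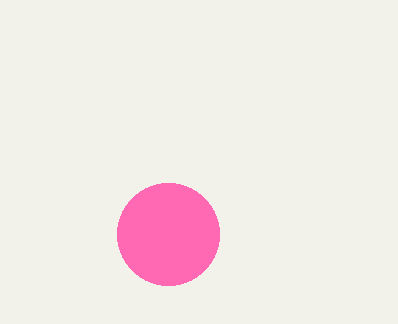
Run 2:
a = 168; b = 234; c = 51; col = 'hotpink'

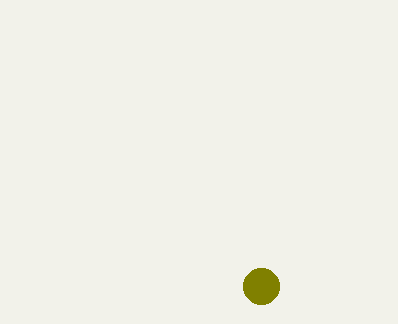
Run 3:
a = 261; b = 286; c = 18; col = 'olive'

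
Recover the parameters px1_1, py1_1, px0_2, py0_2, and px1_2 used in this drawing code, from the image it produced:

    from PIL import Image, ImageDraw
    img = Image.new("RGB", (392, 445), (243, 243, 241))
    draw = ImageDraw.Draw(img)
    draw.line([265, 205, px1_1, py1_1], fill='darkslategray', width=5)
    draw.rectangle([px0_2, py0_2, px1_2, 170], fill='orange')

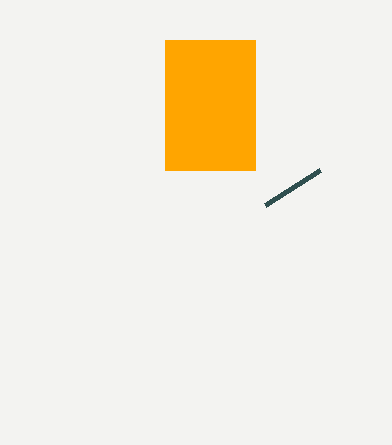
px1_1 = 320
py1_1 = 170
px0_2 = 165
py0_2 = 40
px1_2 = 255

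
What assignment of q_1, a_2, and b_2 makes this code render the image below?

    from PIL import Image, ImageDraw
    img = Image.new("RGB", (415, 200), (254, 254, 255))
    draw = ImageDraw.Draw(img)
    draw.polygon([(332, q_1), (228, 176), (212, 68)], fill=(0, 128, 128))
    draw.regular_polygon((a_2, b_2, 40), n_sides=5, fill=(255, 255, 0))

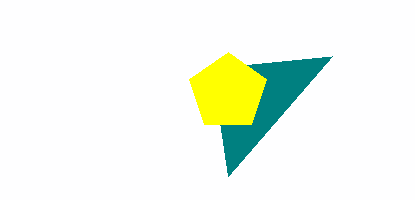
q_1 = 56, a_2 = 228, b_2 = 92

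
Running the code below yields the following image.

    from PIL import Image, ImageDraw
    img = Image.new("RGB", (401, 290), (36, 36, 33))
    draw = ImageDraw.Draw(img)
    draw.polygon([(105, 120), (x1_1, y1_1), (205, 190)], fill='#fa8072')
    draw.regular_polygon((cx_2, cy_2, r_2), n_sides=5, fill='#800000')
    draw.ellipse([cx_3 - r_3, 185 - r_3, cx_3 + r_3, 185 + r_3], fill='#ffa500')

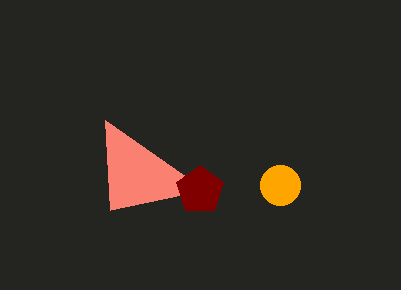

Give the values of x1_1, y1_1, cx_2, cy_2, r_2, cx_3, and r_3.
x1_1 = 110, y1_1 = 210, cx_2 = 200, cy_2 = 190, r_2 = 25, cx_3 = 280, r_3 = 20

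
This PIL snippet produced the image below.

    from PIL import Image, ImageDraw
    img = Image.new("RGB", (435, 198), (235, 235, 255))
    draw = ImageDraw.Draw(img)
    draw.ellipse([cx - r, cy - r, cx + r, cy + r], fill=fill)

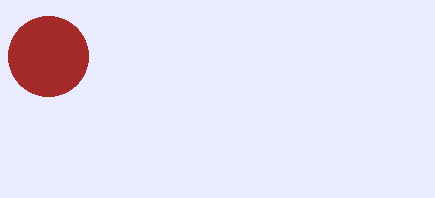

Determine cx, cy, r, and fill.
cx = 48, cy = 56, r = 40, fill = 'brown'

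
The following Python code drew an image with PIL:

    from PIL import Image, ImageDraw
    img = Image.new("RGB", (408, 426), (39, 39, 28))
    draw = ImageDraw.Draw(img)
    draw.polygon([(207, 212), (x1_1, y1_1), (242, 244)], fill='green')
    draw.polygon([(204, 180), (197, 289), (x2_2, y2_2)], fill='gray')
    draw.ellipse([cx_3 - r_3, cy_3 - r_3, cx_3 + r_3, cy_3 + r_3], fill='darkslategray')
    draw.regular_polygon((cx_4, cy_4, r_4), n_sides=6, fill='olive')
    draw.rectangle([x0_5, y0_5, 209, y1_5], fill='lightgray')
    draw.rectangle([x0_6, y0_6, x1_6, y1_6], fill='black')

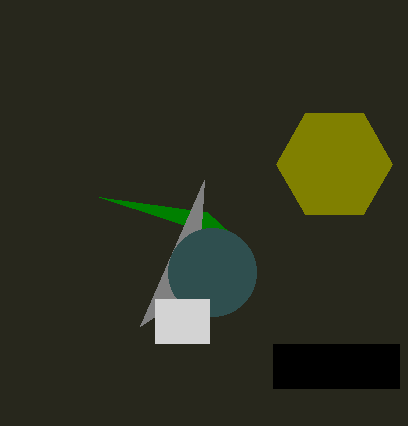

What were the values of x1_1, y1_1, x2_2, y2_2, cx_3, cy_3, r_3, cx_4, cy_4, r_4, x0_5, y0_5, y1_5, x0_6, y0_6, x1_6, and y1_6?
x1_1 = 99; y1_1 = 197; x2_2 = 140; y2_2 = 326; cx_3 = 212; cy_3 = 272; r_3 = 44; cx_4 = 334; cy_4 = 164; r_4 = 58; x0_5 = 155; y0_5 = 299; y1_5 = 343; x0_6 = 273; y0_6 = 344; x1_6 = 399; y1_6 = 388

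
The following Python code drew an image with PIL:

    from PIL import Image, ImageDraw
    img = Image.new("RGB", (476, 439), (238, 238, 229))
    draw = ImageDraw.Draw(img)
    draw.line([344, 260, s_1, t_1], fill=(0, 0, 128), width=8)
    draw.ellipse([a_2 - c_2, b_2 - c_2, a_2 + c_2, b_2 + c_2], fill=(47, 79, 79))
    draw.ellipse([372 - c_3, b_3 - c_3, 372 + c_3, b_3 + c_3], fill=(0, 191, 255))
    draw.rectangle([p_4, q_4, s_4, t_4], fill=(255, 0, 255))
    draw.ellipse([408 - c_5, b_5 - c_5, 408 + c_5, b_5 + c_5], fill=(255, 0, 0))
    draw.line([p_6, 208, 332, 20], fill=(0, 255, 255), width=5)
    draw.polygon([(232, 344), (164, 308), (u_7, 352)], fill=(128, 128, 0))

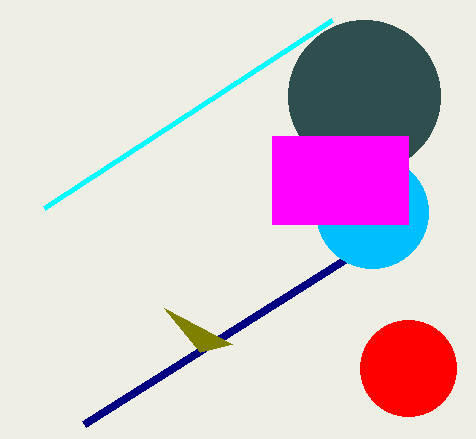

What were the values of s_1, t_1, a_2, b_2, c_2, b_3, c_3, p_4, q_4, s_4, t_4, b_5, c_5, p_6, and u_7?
s_1 = 84; t_1 = 424; a_2 = 364; b_2 = 96; c_2 = 76; b_3 = 212; c_3 = 56; p_4 = 272; q_4 = 136; s_4 = 408; t_4 = 224; b_5 = 368; c_5 = 48; p_6 = 44; u_7 = 200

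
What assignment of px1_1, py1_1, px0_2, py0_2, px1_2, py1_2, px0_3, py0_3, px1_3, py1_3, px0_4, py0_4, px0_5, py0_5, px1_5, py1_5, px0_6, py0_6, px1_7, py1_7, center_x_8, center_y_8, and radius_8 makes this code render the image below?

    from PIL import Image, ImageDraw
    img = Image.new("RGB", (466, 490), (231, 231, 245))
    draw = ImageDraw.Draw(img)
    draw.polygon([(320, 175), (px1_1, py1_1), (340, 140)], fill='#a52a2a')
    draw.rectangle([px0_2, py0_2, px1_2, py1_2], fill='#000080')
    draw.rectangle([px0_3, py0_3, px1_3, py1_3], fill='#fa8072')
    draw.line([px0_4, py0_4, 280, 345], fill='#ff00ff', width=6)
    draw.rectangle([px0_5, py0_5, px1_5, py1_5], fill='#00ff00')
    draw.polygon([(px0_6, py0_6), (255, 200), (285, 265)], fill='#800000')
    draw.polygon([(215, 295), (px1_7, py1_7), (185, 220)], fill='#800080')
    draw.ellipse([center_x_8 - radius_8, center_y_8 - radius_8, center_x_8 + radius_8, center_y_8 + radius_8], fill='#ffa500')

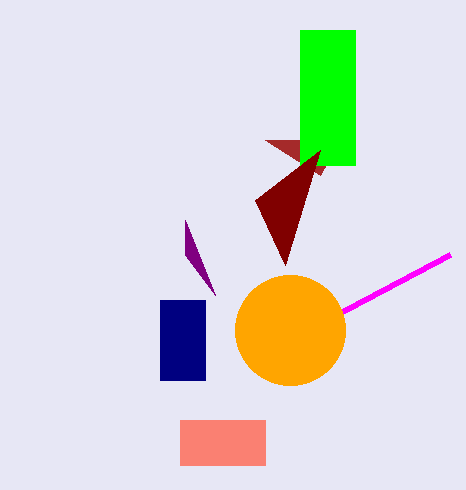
px1_1 = 265; py1_1 = 140; px0_2 = 160; py0_2 = 300; px1_2 = 205; py1_2 = 380; px0_3 = 180; py0_3 = 420; px1_3 = 265; py1_3 = 465; px0_4 = 450; py0_4 = 255; px0_5 = 300; py0_5 = 30; px1_5 = 355; py1_5 = 165; px0_6 = 320; py0_6 = 150; px1_7 = 185; py1_7 = 255; center_x_8 = 290; center_y_8 = 330; radius_8 = 55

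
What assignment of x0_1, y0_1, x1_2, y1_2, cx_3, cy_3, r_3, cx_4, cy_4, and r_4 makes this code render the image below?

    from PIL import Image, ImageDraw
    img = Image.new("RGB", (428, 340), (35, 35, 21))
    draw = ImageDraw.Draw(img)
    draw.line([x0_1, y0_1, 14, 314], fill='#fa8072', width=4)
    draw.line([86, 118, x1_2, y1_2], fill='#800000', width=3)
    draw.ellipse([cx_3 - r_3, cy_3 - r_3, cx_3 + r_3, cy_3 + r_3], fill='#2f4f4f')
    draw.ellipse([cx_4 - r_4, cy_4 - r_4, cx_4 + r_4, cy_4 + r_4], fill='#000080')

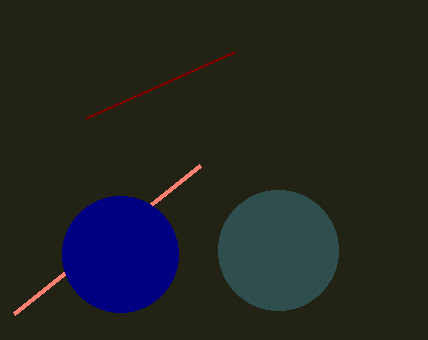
x0_1 = 200, y0_1 = 166, x1_2 = 234, y1_2 = 52, cx_3 = 278, cy_3 = 250, r_3 = 60, cx_4 = 120, cy_4 = 254, r_4 = 58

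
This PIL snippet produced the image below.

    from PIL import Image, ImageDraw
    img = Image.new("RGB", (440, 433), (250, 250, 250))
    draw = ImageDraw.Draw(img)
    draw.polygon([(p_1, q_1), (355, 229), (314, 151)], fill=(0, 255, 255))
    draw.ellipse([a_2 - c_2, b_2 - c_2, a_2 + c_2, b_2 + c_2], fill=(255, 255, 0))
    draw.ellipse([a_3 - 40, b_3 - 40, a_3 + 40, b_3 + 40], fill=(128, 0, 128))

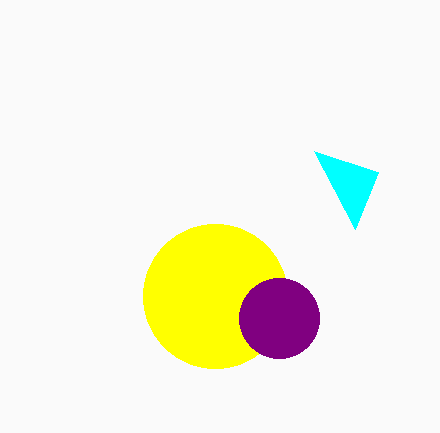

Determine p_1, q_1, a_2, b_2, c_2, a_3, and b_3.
p_1 = 378, q_1 = 172, a_2 = 215, b_2 = 296, c_2 = 72, a_3 = 279, b_3 = 318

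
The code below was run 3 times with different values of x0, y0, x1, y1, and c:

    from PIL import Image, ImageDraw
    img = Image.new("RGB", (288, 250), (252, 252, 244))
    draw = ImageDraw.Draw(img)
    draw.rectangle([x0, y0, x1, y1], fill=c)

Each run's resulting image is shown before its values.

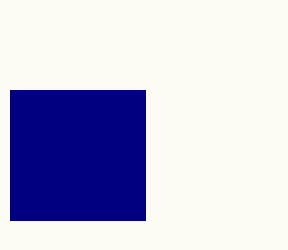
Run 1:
x0 = 10, y0 = 90, x1 = 145, y1 = 220, c = 'navy'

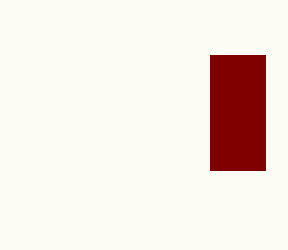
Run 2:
x0 = 210; y0 = 55; x1 = 265; y1 = 170; c = 'maroon'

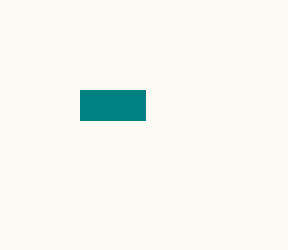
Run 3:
x0 = 80, y0 = 90, x1 = 145, y1 = 120, c = 'teal'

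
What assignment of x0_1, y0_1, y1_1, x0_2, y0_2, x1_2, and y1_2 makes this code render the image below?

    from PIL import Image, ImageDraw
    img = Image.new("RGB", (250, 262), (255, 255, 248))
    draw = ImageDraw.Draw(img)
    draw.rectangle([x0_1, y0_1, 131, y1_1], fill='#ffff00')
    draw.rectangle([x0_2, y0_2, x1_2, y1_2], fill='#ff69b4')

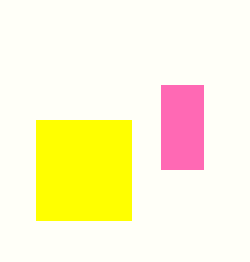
x0_1 = 36
y0_1 = 120
y1_1 = 220
x0_2 = 161
y0_2 = 85
x1_2 = 203
y1_2 = 169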